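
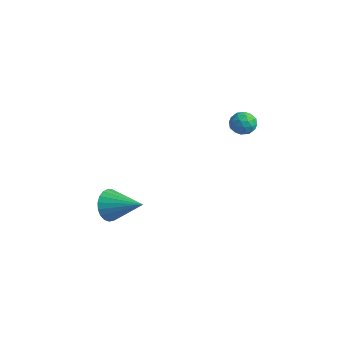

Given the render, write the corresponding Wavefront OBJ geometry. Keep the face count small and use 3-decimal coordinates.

v -0.777 4.022 4.151
v -0.318 4.068 3.564
v -0.402 2.892 4.356
v 0.057 2.938 3.769
v 0.194 3.341 4.382
v -0.038 4.039 4.255
v -0.682 2.921 3.665
v -0.914 3.619 3.538
v -0.26 3.387 3.263
v 0.282 3.647 3.707
v -1.002 3.313 4.213
v -0.46 3.573 4.657
v -0.58 4.144 3.84
v -0.14 2.816 4.08
v -0.059 3.053 4.441
v 0.21 3.079 4.096
v -0.415 4.127 4.246
v -0.146 4.154 3.901
v 0.155 3.727 4.382
v -0.574 2.806 4.019
v -0.305 2.833 3.674
v -0.93 3.881 3.824
v -0.661 3.907 3.479
v -0.875 3.233 3.538
v -0.276 3.771 3.318
v -0.056 3.107 3.438
v -0.49 3.097 3.377
v -0.626 3.507 3.302
v 0.042 3.924 3.578
v 0.262 3.259 3.699
v 0.343 3.496 4.059
v 0.207 3.907 3.985
v 0.076 3.523 3.402
v -0.982 3.701 4.221
v -0.762 3.036 4.342
v -0.927 3.053 3.935
v -1.063 3.464 3.861
v -0.664 3.853 4.482
v -0.444 3.189 4.602
v -0.094 3.453 4.618
v -0.23 3.863 4.543
v -0.796 3.437 4.518
v -2.336 -3.107 -0.499
v -1.873 -3.46 -1.287
v -0.624 -2.333 0.159
v -1.99 -3.092 -1.416
v -2.167 -2.726 -1.386
v -2.374 -2.426 -1.202
v -2.573 -2.244 -0.897
v -2.732 -2.211 -0.523
v -2.822 -2.333 -0.145
v -2.828 -2.589 0.172
v -2.749 -2.934 0.373
v -2.598 -3.31 0.424
v -2.402 -3.65 0.314
v -2.195 -3.897 0.065
v -2.012 -4.006 -0.282
v -1.885 -3.961 -0.667
v -1.836 -3.768 -1.022
f 1 38 17
f 38 12 41
f 17 41 6
f 38 41 17
f 1 17 13
f 17 6 18
f 13 18 2
f 17 18 13
f 1 13 22
f 13 2 23
f 22 23 8
f 13 23 22
f 1 22 34
f 22 8 37
f 34 37 11
f 22 37 34
f 1 34 38
f 34 11 42
f 38 42 12
f 34 42 38
f 2 18 29
f 18 6 32
f 29 32 10
f 18 32 29
f 6 41 19
f 41 12 40
f 19 40 5
f 41 40 19
f 12 42 39
f 42 11 35
f 39 35 3
f 42 35 39
f 11 37 36
f 37 8 24
f 36 24 7
f 37 24 36
f 8 23 28
f 23 2 25
f 28 25 9
f 23 25 28
f 4 30 16
f 30 10 31
f 16 31 5
f 30 31 16
f 4 16 14
f 16 5 15
f 14 15 3
f 16 15 14
f 4 14 21
f 14 3 20
f 21 20 7
f 14 20 21
f 4 21 26
f 21 7 27
f 26 27 9
f 21 27 26
f 4 26 30
f 26 9 33
f 30 33 10
f 26 33 30
f 5 31 19
f 31 10 32
f 19 32 6
f 31 32 19
f 3 15 39
f 15 5 40
f 39 40 12
f 15 40 39
f 7 20 36
f 20 3 35
f 36 35 11
f 20 35 36
f 9 27 28
f 27 7 24
f 28 24 8
f 27 24 28
f 10 33 29
f 33 9 25
f 29 25 2
f 33 25 29
f 44 43 46
f 44 46 45
f 46 43 47
f 46 47 45
f 47 43 48
f 47 48 45
f 48 43 49
f 48 49 45
f 49 43 50
f 49 50 45
f 50 43 51
f 50 51 45
f 51 43 52
f 51 52 45
f 52 43 53
f 52 53 45
f 53 43 54
f 53 54 45
f 54 43 55
f 54 55 45
f 55 43 56
f 55 56 45
f 56 43 57
f 56 57 45
f 57 43 58
f 57 58 45
f 58 43 59
f 58 59 45
f 59 43 44
f 59 44 45



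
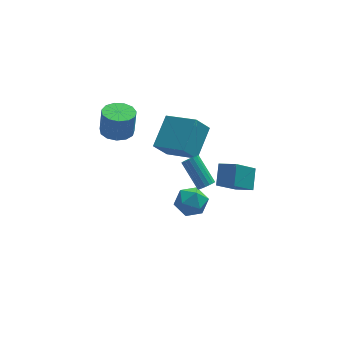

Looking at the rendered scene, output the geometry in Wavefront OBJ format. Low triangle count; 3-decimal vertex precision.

v -0.636 1.476 -3.731
v -0.194 1.859 -2.844
v 0.894 0.881 -4.236
v 1.336 1.264 -3.349
v 0.666 0.442 -3.297
v -0.28 0.81 -2.984
v 0.98 1.93 -4.096
v 0.034 2.298 -3.783
v 0.805 2.14 -3.07
v 0.61 1.22 -2.576
v 0.09 1.52 -4.504
v -0.105 0.6 -4.01
v -1.499 3.222 0.177
v -0.484 4.847 1.258
v -0.676 3.482 -0.988
v 0.339 5.108 0.093
v -0.019 1.812 0.907
v 0.996 3.438 1.988
v 0.804 2.073 -0.258
v 1.819 3.698 0.823
v -3.666 2.081 3.087
v -2.847 2.567 2.963
v -2.695 2.704 4.51
v -3.514 2.219 4.633
v -3.243 2.935 2.969
v -3.091 3.072 4.516
v -3.773 3.033 3.013
v -3.621 3.17 4.559
v -4.27 2.828 3.08
v -4.118 2.965 4.626
v -4.574 2.386 3.149
v -4.422 2.523 4.695
v -4.59 1.848 3.198
v -4.438 1.985 4.745
v -4.313 1.384 3.212
v -4.161 1.521 4.759
v -3.83 1.141 3.186
v -3.679 1.278 4.733
v -3.295 1.197 3.129
v -3.144 1.334 4.675
v -2.878 1.534 3.058
v -2.726 1.671 4.604
v -2.711 2.044 2.996
v -2.559 2.181 4.543
v 2.314 -1.186 -0.032
v 1.093 -1.886 1.303
v 2.644 -0.147 0.815
v 1.423 -0.847 2.15
v 3.157 -1.813 0.41
v 1.936 -2.513 1.745
v 3.487 -0.774 1.257
v 2.266 -1.474 2.592
v 0.474 -2.362 1.891
v 0.702 -1.979 1.624
v 0.035 -0.715 2.861
v -0.194 -1.098 3.129
v 0.476 -1.997 1.521
v -0.191 -0.734 2.758
v 0.25 -2.099 1.502
v -0.418 -0.836 2.74
v 0.075 -2.261 1.573
v -0.593 -0.998 2.81
v -0.009 -2.446 1.717
v -0.676 -1.183 2.954
v 0.018 -2.612 1.901
v -0.65 -1.348 3.138
v 0.149 -2.72 2.083
v -0.518 -1.457 3.32
v 0.355 -2.747 2.22
v -0.313 -1.483 3.457
v 0.588 -2.685 2.283
v -0.08 -1.421 3.52
v 0.794 -2.549 2.256
v 0.127 -1.285 3.493
v 0.928 -2.37 2.145
v 0.26 -1.107 3.382
v 0.957 -2.189 1.976
v 0.29 -0.926 3.213
v 0.876 -2.048 1.788
v 0.208 -0.785 3.025
f 1 12 6
f 1 6 2
f 1 2 8
f 1 8 11
f 1 11 12
f 2 6 10
f 6 12 5
f 12 11 3
f 11 8 7
f 8 2 9
f 4 10 5
f 4 5 3
f 4 3 7
f 4 7 9
f 4 9 10
f 5 10 6
f 3 5 12
f 7 3 11
f 9 7 8
f 10 9 2
f 14 16 13
f 17 14 13
f 13 16 15
f 15 17 13
f 14 20 16
f 18 14 17
f 18 20 14
f 16 20 15
f 19 17 15
f 15 20 19
f 19 18 17
f 20 18 19
f 22 21 25
f 22 25 23
f 23 25 26
f 23 26 24
f 25 21 27
f 25 27 26
f 26 27 28
f 26 28 24
f 27 21 29
f 27 29 28
f 28 29 30
f 28 30 24
f 29 21 31
f 29 31 30
f 30 31 32
f 30 32 24
f 31 21 33
f 31 33 32
f 32 33 34
f 32 34 24
f 33 21 35
f 33 35 34
f 34 35 36
f 34 36 24
f 35 21 37
f 35 37 36
f 36 37 38
f 36 38 24
f 37 21 39
f 37 39 38
f 38 39 40
f 38 40 24
f 39 21 41
f 39 41 40
f 40 41 42
f 40 42 24
f 41 21 43
f 41 43 42
f 42 43 44
f 42 44 24
f 43 21 22
f 43 22 44
f 44 22 23
f 44 23 24
f 46 48 45
f 49 46 45
f 45 48 47
f 47 49 45
f 46 52 48
f 50 46 49
f 50 52 46
f 48 52 47
f 51 49 47
f 47 52 51
f 51 50 49
f 52 50 51
f 54 53 57
f 54 57 55
f 55 57 58
f 55 58 56
f 57 53 59
f 57 59 58
f 58 59 60
f 58 60 56
f 59 53 61
f 59 61 60
f 60 61 62
f 60 62 56
f 61 53 63
f 61 63 62
f 62 63 64
f 62 64 56
f 63 53 65
f 63 65 64
f 64 65 66
f 64 66 56
f 65 53 67
f 65 67 66
f 66 67 68
f 66 68 56
f 67 53 69
f 67 69 68
f 68 69 70
f 68 70 56
f 69 53 71
f 69 71 70
f 70 71 72
f 70 72 56
f 71 53 73
f 71 73 72
f 72 73 74
f 72 74 56
f 73 53 75
f 73 75 74
f 74 75 76
f 74 76 56
f 75 53 77
f 75 77 76
f 76 77 78
f 76 78 56
f 77 53 79
f 77 79 78
f 78 79 80
f 78 80 56
f 79 53 54
f 79 54 80
f 80 54 55
f 80 55 56



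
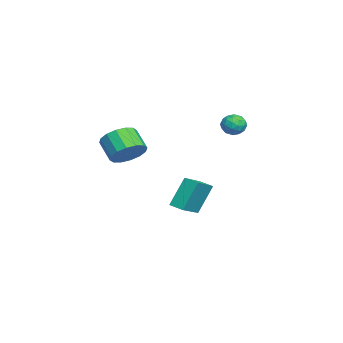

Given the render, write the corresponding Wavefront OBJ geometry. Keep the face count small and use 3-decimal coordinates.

v -4.381 -1.066 -5.01
v -4.957 -0.279 -3.173
v -3.903 -0.3 -5.188
v -4.479 0.487 -3.351
v -2.901 -1.807 -4.229
v -3.477 -1.02 -2.392
v -2.423 -1.041 -4.407
v -2.999 -0.254 -2.57
v 0.904 2.486 3.04
v 1.181 2.06 2.508
v 0.479 1.52 3.592
v 0.756 1.094 3.06
v 1.208 1.442 3.526
v 1.47 2.039 3.184
v 0.19 1.541 2.916
v 0.452 2.138 2.574
v 0.74 1.476 2.431
v 1.369 1.415 2.808
v 0.291 2.165 3.292
v 0.92 2.104 3.669
v 1.08 2.358 2.725
v 0.58 1.222 3.375
v 0.846 1.427 3.648
v 1.009 1.176 3.336
v 1.25 2.345 3.123
v 1.413 2.095 2.81
v 1.428 1.732 3.408
v 0.247 1.485 3.29
v 0.41 1.235 2.977
v 0.651 2.404 2.764
v 0.814 2.153 2.452
v 0.232 1.848 2.692
v 0.983 1.764 2.367
v 0.734 1.196 2.692
v 0.401 1.459 2.607
v 0.555 1.81 2.407
v 1.353 1.728 2.589
v 1.104 1.16 2.914
v 1.369 1.365 3.187
v 1.523 1.716 2.987
v 1.094 1.385 2.544
v 0.556 2.42 3.186
v 0.307 1.852 3.511
v 0.137 1.864 3.113
v 0.291 2.215 2.913
v 0.926 2.384 3.408
v 0.677 1.816 3.733
v 1.105 1.77 3.693
v 1.259 2.121 3.493
v 0.566 2.195 3.556
v 1.888 -3.555 1.21
v 2.418 -3.113 2.001
v 1.542 -3.742 2.94
v 1.012 -4.185 2.15
v 2.027 -2.756 1.876
v 1.152 -3.385 2.816
v 1.6 -2.613 1.573
v 0.724 -3.242 2.512
v 1.249 -2.723 1.172
v 0.373 -3.352 2.112
v 1.07 -3.056 0.782
v 0.194 -3.685 1.721
v 1.109 -3.523 0.506
v 0.234 -4.152 1.446
v 1.358 -3.998 0.42
v 0.482 -4.627 1.359
v 1.748 -4.355 0.544
v 0.873 -4.984 1.484
v 2.176 -4.498 0.848
v 1.3 -5.127 1.787
v 2.527 -4.388 1.248
v 1.651 -5.017 2.188
v 2.706 -4.055 1.639
v 1.83 -4.684 2.578
v 2.666 -3.588 1.914
v 1.791 -4.217 2.854
f 2 4 1
f 5 2 1
f 1 4 3
f 3 5 1
f 2 8 4
f 6 2 5
f 6 8 2
f 4 8 3
f 7 5 3
f 3 8 7
f 7 6 5
f 8 6 7
f 9 46 25
f 46 20 49
f 25 49 14
f 46 49 25
f 9 25 21
f 25 14 26
f 21 26 10
f 25 26 21
f 9 21 30
f 21 10 31
f 30 31 16
f 21 31 30
f 9 30 42
f 30 16 45
f 42 45 19
f 30 45 42
f 9 42 46
f 42 19 50
f 46 50 20
f 42 50 46
f 10 26 37
f 26 14 40
f 37 40 18
f 26 40 37
f 14 49 27
f 49 20 48
f 27 48 13
f 49 48 27
f 20 50 47
f 50 19 43
f 47 43 11
f 50 43 47
f 19 45 44
f 45 16 32
f 44 32 15
f 45 32 44
f 16 31 36
f 31 10 33
f 36 33 17
f 31 33 36
f 12 38 24
f 38 18 39
f 24 39 13
f 38 39 24
f 12 24 22
f 24 13 23
f 22 23 11
f 24 23 22
f 12 22 29
f 22 11 28
f 29 28 15
f 22 28 29
f 12 29 34
f 29 15 35
f 34 35 17
f 29 35 34
f 12 34 38
f 34 17 41
f 38 41 18
f 34 41 38
f 13 39 27
f 39 18 40
f 27 40 14
f 39 40 27
f 11 23 47
f 23 13 48
f 47 48 20
f 23 48 47
f 15 28 44
f 28 11 43
f 44 43 19
f 28 43 44
f 17 35 36
f 35 15 32
f 36 32 16
f 35 32 36
f 18 41 37
f 41 17 33
f 37 33 10
f 41 33 37
f 52 51 55
f 52 55 53
f 53 55 56
f 53 56 54
f 55 51 57
f 55 57 56
f 56 57 58
f 56 58 54
f 57 51 59
f 57 59 58
f 58 59 60
f 58 60 54
f 59 51 61
f 59 61 60
f 60 61 62
f 60 62 54
f 61 51 63
f 61 63 62
f 62 63 64
f 62 64 54
f 63 51 65
f 63 65 64
f 64 65 66
f 64 66 54
f 65 51 67
f 65 67 66
f 66 67 68
f 66 68 54
f 67 51 69
f 67 69 68
f 68 69 70
f 68 70 54
f 69 51 71
f 69 71 70
f 70 71 72
f 70 72 54
f 71 51 73
f 71 73 72
f 72 73 74
f 72 74 54
f 73 51 75
f 73 75 74
f 74 75 76
f 74 76 54
f 75 51 52
f 75 52 76
f 76 52 53
f 76 53 54



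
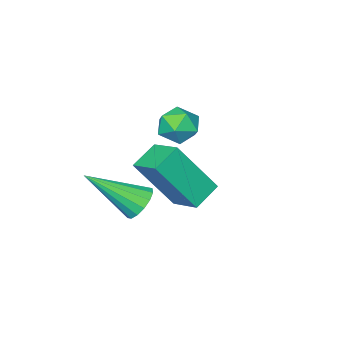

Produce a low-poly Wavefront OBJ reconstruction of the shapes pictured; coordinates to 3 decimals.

v 1.625 -0.203 1.919
v 0.778 -0.294 2.34
v 1.711 0.811 2.31
v 0.864 0.72 2.73
v 2.476 -0.88 3.49
v 1.629 -0.971 3.91
v 2.562 0.134 3.88
v 1.715 0.043 4.301
v 1 -2.32 0.573
v 1.504 -2.112 0.257
v 2.16 -3.38 1.727
v 1.461 -1.897 0.498
v 1.294 -1.795 0.759
v 1.048 -1.834 0.97
v 0.79 -2.003 1.075
v 0.588 -2.257 1.045
v 0.496 -2.528 0.888
v 0.539 -2.743 0.647
v 0.706 -2.845 0.386
v 0.951 -2.807 0.175
v 1.21 -2.638 0.07
v 1.412 -2.384 0.1
v -1.385 -2.513 2.475
v -0.727 -2.77 2.641
v -1.773 -3.61 2.319
v -1.115 -3.867 2.485
v -1.523 -3.555 2.998
v -1.283 -2.878 3.094
v -1.217 -3.502 1.866
v -0.977 -2.825 1.962
v -0.623 -3.381 2.264
v -0.812 -3.414 2.964
v -1.688 -2.966 1.996
v -1.877 -2.999 2.696
f 2 4 1
f 5 2 1
f 1 4 3
f 3 5 1
f 2 8 4
f 6 2 5
f 6 8 2
f 4 8 3
f 7 5 3
f 3 8 7
f 7 6 5
f 8 6 7
f 10 9 12
f 10 12 11
f 12 9 13
f 12 13 11
f 13 9 14
f 13 14 11
f 14 9 15
f 14 15 11
f 15 9 16
f 15 16 11
f 16 9 17
f 16 17 11
f 17 9 18
f 17 18 11
f 18 9 19
f 18 19 11
f 19 9 20
f 19 20 11
f 20 9 21
f 20 21 11
f 21 9 22
f 21 22 11
f 22 9 10
f 22 10 11
f 23 34 28
f 23 28 24
f 23 24 30
f 23 30 33
f 23 33 34
f 24 28 32
f 28 34 27
f 34 33 25
f 33 30 29
f 30 24 31
f 26 32 27
f 26 27 25
f 26 25 29
f 26 29 31
f 26 31 32
f 27 32 28
f 25 27 34
f 29 25 33
f 31 29 30
f 32 31 24



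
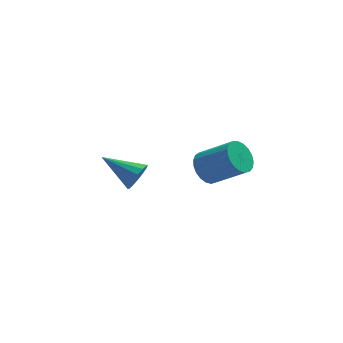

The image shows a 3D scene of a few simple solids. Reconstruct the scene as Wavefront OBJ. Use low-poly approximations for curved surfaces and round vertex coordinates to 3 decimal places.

v 1.546 -1.883 2.674
v 1.909 -2.339 1.975
v 3.336 -3.093 3.207
v 2.974 -2.637 3.906
v 2.096 -2.011 1.96
v 3.523 -2.764 3.192
v 2.187 -1.66 2.068
v 3.615 -2.413 3.3
v 2.168 -1.348 2.281
v 3.595 -2.101 3.513
v 2.042 -1.128 2.562
v 3.469 -1.881 3.794
v 1.829 -1.039 2.863
v 3.256 -1.792 4.094
v 1.568 -1.096 3.13
v 2.995 -1.85 4.362
v 1.303 -1.289 3.319
v 2.73 -2.043 4.551
v 1.08 -1.585 3.397
v 2.507 -2.338 4.628
v 0.938 -1.933 3.349
v 2.365 -2.686 4.581
v 0.901 -2.272 3.185
v 2.328 -3.025 4.416
v 0.975 -2.543 2.932
v 2.403 -3.296 4.164
v 1.149 -2.701 2.635
v 2.576 -3.454 3.867
v 1.391 -2.717 2.345
v 2.818 -3.47 3.576
v 1.66 -2.589 2.111
v 3.087 -3.343 3.343
v -0.997 3.269 -1.825
v -0.562 3.378 -1.091
v -2.643 4.391 -1.015
v -0.449 3.726 -1.344
v -0.483 3.952 -1.727
v -0.655 3.995 -2.135
v -0.919 3.843 -2.46
v -1.203 3.537 -2.615
v -1.432 3.16 -2.558
v -1.545 2.812 -2.305
v -1.511 2.586 -1.922
v -1.339 2.544 -1.514
v -1.075 2.695 -1.189
v -0.791 3.001 -1.034
f 2 1 5
f 2 5 3
f 3 5 6
f 3 6 4
f 5 1 7
f 5 7 6
f 6 7 8
f 6 8 4
f 7 1 9
f 7 9 8
f 8 9 10
f 8 10 4
f 9 1 11
f 9 11 10
f 10 11 12
f 10 12 4
f 11 1 13
f 11 13 12
f 12 13 14
f 12 14 4
f 13 1 15
f 13 15 14
f 14 15 16
f 14 16 4
f 15 1 17
f 15 17 16
f 16 17 18
f 16 18 4
f 17 1 19
f 17 19 18
f 18 19 20
f 18 20 4
f 19 1 21
f 19 21 20
f 20 21 22
f 20 22 4
f 21 1 23
f 21 23 22
f 22 23 24
f 22 24 4
f 23 1 25
f 23 25 24
f 24 25 26
f 24 26 4
f 25 1 27
f 25 27 26
f 26 27 28
f 26 28 4
f 27 1 29
f 27 29 28
f 28 29 30
f 28 30 4
f 29 1 31
f 29 31 30
f 30 31 32
f 30 32 4
f 31 1 2
f 31 2 32
f 32 2 3
f 32 3 4
f 34 33 36
f 34 36 35
f 36 33 37
f 36 37 35
f 37 33 38
f 37 38 35
f 38 33 39
f 38 39 35
f 39 33 40
f 39 40 35
f 40 33 41
f 40 41 35
f 41 33 42
f 41 42 35
f 42 33 43
f 42 43 35
f 43 33 44
f 43 44 35
f 44 33 45
f 44 45 35
f 45 33 46
f 45 46 35
f 46 33 34
f 46 34 35



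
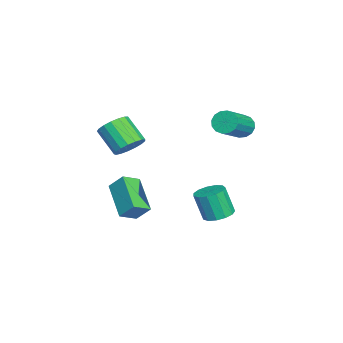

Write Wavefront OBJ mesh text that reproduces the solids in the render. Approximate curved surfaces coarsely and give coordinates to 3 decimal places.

v 0.24 4.119 2.602
v 0.597 4.563 2.385
v 1.958 3.925 3.32
v 1.6 3.481 3.538
v 0.471 4.681 2.65
v 1.832 4.043 3.585
v 0.283 4.649 2.901
v 1.644 4.011 3.836
v 0.083 4.475 3.073
v 1.444 3.837 4.008
v -0.074 4.205 3.118
v 1.286 3.567 4.053
v -0.148 3.912 3.026
v 1.213 3.274 3.961
v -0.118 3.675 2.82
v 1.243 3.037 3.755
v 0.008 3.557 2.555
v 1.369 2.919 3.49
v 0.196 3.589 2.304
v 1.557 2.951 3.239
v 0.396 3.763 2.132
v 1.757 3.125 3.067
v 0.554 4.033 2.087
v 1.914 3.395 3.022
v 0.627 4.326 2.179
v 1.988 3.688 3.114
v 2.117 -0.386 2.158
v 2.708 -0.394 2.62
v 1.973 -1.182 3.545
v 1.383 -1.174 3.082
v 2.524 -0.103 2.721
v 1.789 -0.891 3.646
v 2.246 0.123 2.693
v 1.511 -0.665 3.618
v 1.939 0.232 2.543
v 1.204 -0.556 3.468
v 1.673 0.2 2.304
v 0.938 -0.588 3.229
v 1.509 0.034 2.032
v 0.774 -0.754 2.957
v 1.484 -0.229 1.788
v 0.749 -1.017 2.713
v 1.604 -0.527 1.629
v 0.869 -1.315 2.554
v 1.842 -0.793 1.591
v 1.107 -1.582 2.516
v 2.143 -0.966 1.683
v 1.408 -1.754 2.608
v 2.438 -1.006 1.884
v 1.703 -1.794 2.809
v 2.66 -0.904 2.147
v 1.925 -1.692 3.072
v 2.757 -0.683 2.413
v 2.022 -1.471 3.337
v 2.434 3.332 -1.526
v 3.129 3.286 -1.45
v 2.96 2.861 -0.159
v 2.266 2.908 -0.234
v 3.03 3.652 -1.343
v 2.861 3.227 -0.051
v 2.742 3.917 -1.294
v 2.573 3.492 -0.002
v 2.356 3.996 -1.318
v 2.187 3.572 -0.026
v 1.995 3.865 -1.408
v 1.826 3.44 -0.117
v 1.774 3.564 -1.536
v 1.605 3.139 -0.244
v 1.762 3.19 -1.66
v 1.594 2.765 -0.369
v 1.964 2.861 -1.742
v 1.795 2.437 -0.451
v 2.315 2.682 -1.755
v 2.146 2.257 -0.464
v 2.704 2.709 -1.695
v 2.535 2.284 -0.404
v 3.007 2.934 -1.582
v 2.839 2.51 -0.29
v 0.792 -0.291 -2.97
v -0.744 -0.925 -2.027
v 0.976 0.35 -2.238
v -0.56 -0.284 -1.296
v 1.34 -0.956 -2.524
v -0.196 -1.59 -1.582
v 1.524 -0.315 -1.793
v -0.012 -0.949 -0.85
f 2 1 5
f 2 5 3
f 3 5 6
f 3 6 4
f 5 1 7
f 5 7 6
f 6 7 8
f 6 8 4
f 7 1 9
f 7 9 8
f 8 9 10
f 8 10 4
f 9 1 11
f 9 11 10
f 10 11 12
f 10 12 4
f 11 1 13
f 11 13 12
f 12 13 14
f 12 14 4
f 13 1 15
f 13 15 14
f 14 15 16
f 14 16 4
f 15 1 17
f 15 17 16
f 16 17 18
f 16 18 4
f 17 1 19
f 17 19 18
f 18 19 20
f 18 20 4
f 19 1 21
f 19 21 20
f 20 21 22
f 20 22 4
f 21 1 23
f 21 23 22
f 22 23 24
f 22 24 4
f 23 1 25
f 23 25 24
f 24 25 26
f 24 26 4
f 25 1 2
f 25 2 26
f 26 2 3
f 26 3 4
f 28 27 31
f 28 31 29
f 29 31 32
f 29 32 30
f 31 27 33
f 31 33 32
f 32 33 34
f 32 34 30
f 33 27 35
f 33 35 34
f 34 35 36
f 34 36 30
f 35 27 37
f 35 37 36
f 36 37 38
f 36 38 30
f 37 27 39
f 37 39 38
f 38 39 40
f 38 40 30
f 39 27 41
f 39 41 40
f 40 41 42
f 40 42 30
f 41 27 43
f 41 43 42
f 42 43 44
f 42 44 30
f 43 27 45
f 43 45 44
f 44 45 46
f 44 46 30
f 45 27 47
f 45 47 46
f 46 47 48
f 46 48 30
f 47 27 49
f 47 49 48
f 48 49 50
f 48 50 30
f 49 27 51
f 49 51 50
f 50 51 52
f 50 52 30
f 51 27 53
f 51 53 52
f 52 53 54
f 52 54 30
f 53 27 28
f 53 28 54
f 54 28 29
f 54 29 30
f 56 55 59
f 56 59 57
f 57 59 60
f 57 60 58
f 59 55 61
f 59 61 60
f 60 61 62
f 60 62 58
f 61 55 63
f 61 63 62
f 62 63 64
f 62 64 58
f 63 55 65
f 63 65 64
f 64 65 66
f 64 66 58
f 65 55 67
f 65 67 66
f 66 67 68
f 66 68 58
f 67 55 69
f 67 69 68
f 68 69 70
f 68 70 58
f 69 55 71
f 69 71 70
f 70 71 72
f 70 72 58
f 71 55 73
f 71 73 72
f 72 73 74
f 72 74 58
f 73 55 75
f 73 75 74
f 74 75 76
f 74 76 58
f 75 55 77
f 75 77 76
f 76 77 78
f 76 78 58
f 77 55 56
f 77 56 78
f 78 56 57
f 78 57 58
f 80 82 79
f 83 80 79
f 79 82 81
f 81 83 79
f 80 86 82
f 84 80 83
f 84 86 80
f 82 86 81
f 85 83 81
f 81 86 85
f 85 84 83
f 86 84 85



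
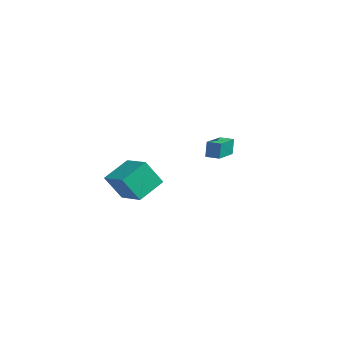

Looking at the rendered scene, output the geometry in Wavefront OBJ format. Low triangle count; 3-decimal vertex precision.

v -3.047 2.598 -0.088
v -3.12 2.729 1.103
v -4.357 4.18 -0.342
v -4.431 4.311 0.849
v -2.329 3.189 -0.109
v -2.403 3.32 1.082
v -3.64 4.771 -0.363
v -3.713 4.902 0.828
v -0.888 -5.058 0.064
v -1.367 -3.364 1.055
v -0.698 -4.034 -1.596
v -1.176 -2.34 -0.605
v 0.996 -4.76 0.465
v 0.518 -3.066 1.456
v 1.187 -3.736 -1.195
v 0.708 -2.042 -0.204
f 2 4 1
f 5 2 1
f 1 4 3
f 3 5 1
f 2 8 4
f 6 2 5
f 6 8 2
f 4 8 3
f 7 5 3
f 3 8 7
f 7 6 5
f 8 6 7
f 10 12 9
f 13 10 9
f 9 12 11
f 11 13 9
f 10 16 12
f 14 10 13
f 14 16 10
f 12 16 11
f 15 13 11
f 11 16 15
f 15 14 13
f 16 14 15



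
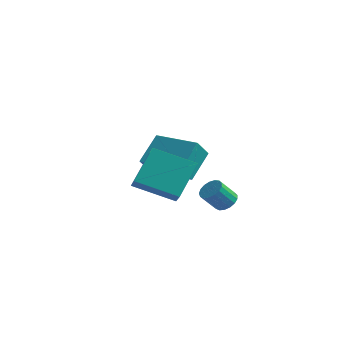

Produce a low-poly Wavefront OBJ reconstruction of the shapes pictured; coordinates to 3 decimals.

v 2.062 -0.383 -1.933
v 2.481 -0.777 -2.01
v 2.077 -1.371 -1.163
v 1.658 -0.977 -1.087
v 2.591 -0.597 -1.83
v 2.187 -1.19 -0.984
v 2.581 -0.367 -1.674
v 2.177 -0.961 -0.828
v 2.451 -0.141 -1.578
v 2.047 -0.735 -0.731
v 2.233 0.029 -1.563
v 1.829 -0.564 -0.716
v 1.975 0.105 -1.633
v 1.571 -0.488 -0.786
v 1.737 0.069 -1.771
v 1.333 -0.524 -0.925
v 1.574 -0.07 -1.947
v 1.17 -0.664 -1.101
v 1.522 -0.282 -2.12
v 1.118 -0.875 -1.273
v 1.594 -0.516 -2.25
v 1.19 -1.11 -1.403
v 1.774 -0.72 -2.307
v 1.37 -1.314 -1.461
v 2.019 -0.847 -2.279
v 1.615 -1.44 -1.432
v 2.274 -0.868 -2.172
v 1.87 -1.461 -1.325
v -0.586 -3.486 -0.439
v 0.041 -4.219 0.274
v -0.557 -2.142 0.917
v 0.07 -2.875 1.63
v 1.11 -2.765 -1.19
v 1.737 -3.498 -0.477
v 1.139 -1.421 0.166
v 1.766 -2.154 0.879
v -2.906 0.696 -1.223
v -2.867 1.986 -0.117
v -2.816 1.461 -2.118
v -2.777 2.75 -1.011
v -0.723 0.55 -1.129
v -0.684 1.839 -0.022
v -0.633 1.314 -2.023
v -0.594 2.604 -0.917
f 2 1 5
f 2 5 3
f 3 5 6
f 3 6 4
f 5 1 7
f 5 7 6
f 6 7 8
f 6 8 4
f 7 1 9
f 7 9 8
f 8 9 10
f 8 10 4
f 9 1 11
f 9 11 10
f 10 11 12
f 10 12 4
f 11 1 13
f 11 13 12
f 12 13 14
f 12 14 4
f 13 1 15
f 13 15 14
f 14 15 16
f 14 16 4
f 15 1 17
f 15 17 16
f 16 17 18
f 16 18 4
f 17 1 19
f 17 19 18
f 18 19 20
f 18 20 4
f 19 1 21
f 19 21 20
f 20 21 22
f 20 22 4
f 21 1 23
f 21 23 22
f 22 23 24
f 22 24 4
f 23 1 25
f 23 25 24
f 24 25 26
f 24 26 4
f 25 1 27
f 25 27 26
f 26 27 28
f 26 28 4
f 27 1 2
f 27 2 28
f 28 2 3
f 28 3 4
f 30 32 29
f 33 30 29
f 29 32 31
f 31 33 29
f 30 36 32
f 34 30 33
f 34 36 30
f 32 36 31
f 35 33 31
f 31 36 35
f 35 34 33
f 36 34 35
f 38 40 37
f 41 38 37
f 37 40 39
f 39 41 37
f 38 44 40
f 42 38 41
f 42 44 38
f 40 44 39
f 43 41 39
f 39 44 43
f 43 42 41
f 44 42 43



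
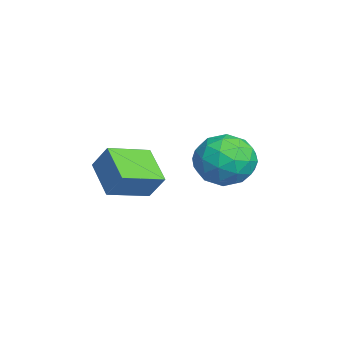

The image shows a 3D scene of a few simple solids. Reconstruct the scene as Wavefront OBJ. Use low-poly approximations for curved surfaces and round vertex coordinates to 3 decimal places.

v 2.465 -0.967 -4.114
v 1.342 -1.35 -3.449
v 1.812 0.253 -4.513
v 0.689 -0.13 -3.848
v 2.791 -0.53 -3.312
v 1.668 -0.913 -2.647
v 2.138 0.69 -3.711
v 1.015 0.307 -3.046
v 0.519 3.444 -3.807
v 1.133 2.705 -3.464
v -0.613 2.315 -4.216
v 0.001 1.576 -3.873
v -0.428 2.229 -3.217
v 0.272 2.926 -2.964
v 0.248 2.094 -4.716
v 0.948 2.791 -4.463
v 0.965 1.87 -4.026
v 0.547 1.954 -3.099
v -0.027 3.066 -4.581
v -0.445 3.15 -3.654
v 0.925 3.174 -3.6
v -0.405 1.846 -4.08
v -0.657 2.23 -3.694
v -0.297 1.795 -3.493
v 0.419 3.304 -3.306
v 0.78 2.869 -3.104
v -0.137 2.589 -2.959
v -0.26 2.151 -4.576
v 0.101 1.716 -4.374
v 0.817 3.225 -4.187
v 1.177 2.79 -3.986
v 0.657 2.431 -4.721
v 1.187 2.249 -3.728
v 0.522 1.585 -3.969
v 0.667 1.889 -4.464
v 1.079 2.299 -4.316
v 0.942 2.298 -3.184
v 0.277 1.634 -3.424
v 0.025 2.018 -3.038
v 0.436 2.428 -2.89
v 0.843 1.807 -3.514
v 0.243 3.386 -4.256
v -0.422 2.722 -4.496
v 0.084 2.592 -4.79
v 0.495 3.002 -4.642
v -0.002 3.435 -3.711
v -0.667 2.771 -3.952
v -0.559 2.721 -3.364
v -0.147 3.131 -3.216
v -0.323 3.213 -4.166
f 2 4 1
f 5 2 1
f 1 4 3
f 3 5 1
f 2 8 4
f 6 2 5
f 6 8 2
f 4 8 3
f 7 5 3
f 3 8 7
f 7 6 5
f 8 6 7
f 9 46 25
f 46 20 49
f 25 49 14
f 46 49 25
f 9 25 21
f 25 14 26
f 21 26 10
f 25 26 21
f 9 21 30
f 21 10 31
f 30 31 16
f 21 31 30
f 9 30 42
f 30 16 45
f 42 45 19
f 30 45 42
f 9 42 46
f 42 19 50
f 46 50 20
f 42 50 46
f 10 26 37
f 26 14 40
f 37 40 18
f 26 40 37
f 14 49 27
f 49 20 48
f 27 48 13
f 49 48 27
f 20 50 47
f 50 19 43
f 47 43 11
f 50 43 47
f 19 45 44
f 45 16 32
f 44 32 15
f 45 32 44
f 16 31 36
f 31 10 33
f 36 33 17
f 31 33 36
f 12 38 24
f 38 18 39
f 24 39 13
f 38 39 24
f 12 24 22
f 24 13 23
f 22 23 11
f 24 23 22
f 12 22 29
f 22 11 28
f 29 28 15
f 22 28 29
f 12 29 34
f 29 15 35
f 34 35 17
f 29 35 34
f 12 34 38
f 34 17 41
f 38 41 18
f 34 41 38
f 13 39 27
f 39 18 40
f 27 40 14
f 39 40 27
f 11 23 47
f 23 13 48
f 47 48 20
f 23 48 47
f 15 28 44
f 28 11 43
f 44 43 19
f 28 43 44
f 17 35 36
f 35 15 32
f 36 32 16
f 35 32 36
f 18 41 37
f 41 17 33
f 37 33 10
f 41 33 37



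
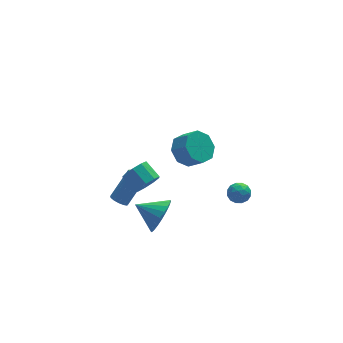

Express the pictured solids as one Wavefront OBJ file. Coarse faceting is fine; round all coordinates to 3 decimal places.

v -2.035 -3 -0.676
v -1.466 -2.86 0.207
v -3.145 -2.22 -0.084
v -1.348 -2.51 -0.035
v -1.35 -2.245 -0.387
v -1.47 -2.111 -0.789
v -1.688 -2.131 -1.172
v -1.966 -2.3 -1.469
v -2.256 -2.591 -1.629
v -2.508 -2.953 -1.624
v -2.678 -3.323 -1.455
v -2.737 -3.637 -1.151
v -2.675 -3.841 -0.766
v -2.502 -3.9 -0.364
v -2.249 -3.803 -0.017
v -1.958 -3.567 0.217
v -1.681 -3.234 0.296
v 2.547 -0.351 -2.687
v 2.986 -0.436 -2.17
v 3.114 -1.084 -3.29
v 3.553 -1.169 -2.773
v 2.911 -1.395 -2.716
v 2.56 -0.942 -2.343
v 3.54 -0.578 -3.117
v 3.189 -0.125 -2.744
v 3.6 -0.576 -2.436
v 3.211 -1.081 -2.188
v 2.889 -0.439 -3.272
v 2.5 -0.944 -3.024
v 2.717 -0.329 -2.376
v 3.383 -1.191 -3.084
v 3.006 -1.324 -3.051
v 3.264 -1.374 -2.747
v 2.466 -0.626 -2.477
v 2.724 -0.676 -2.174
v 2.68 -1.24 -2.494
v 3.376 -0.844 -3.286
v 3.634 -0.894 -2.983
v 2.836 -0.146 -2.713
v 3.094 -0.196 -2.409
v 3.42 -0.28 -2.966
v 3.336 -0.462 -2.228
v 3.669 -0.893 -2.583
v 3.661 -0.545 -2.784
v 3.455 -0.279 -2.565
v 3.107 -0.758 -2.083
v 3.44 -1.189 -2.437
v 3.063 -1.322 -2.403
v 2.857 -1.055 -2.184
v 3.468 -0.841 -2.239
v 2.66 -0.331 -3.023
v 2.993 -0.762 -3.377
v 3.243 -0.465 -3.276
v 3.037 -0.198 -3.057
v 2.431 -0.627 -2.877
v 2.764 -1.058 -3.232
v 2.645 -1.241 -2.895
v 2.439 -0.975 -2.676
v 2.632 -0.679 -3.221
v 1.748 4.015 -3.14
v 2.658 4.205 -3.628
v 3.242 3.515 -2.809
v 2.332 3.325 -2.32
v 2.496 4.747 -3.057
v 3.08 4.057 -2.238
v 1.896 4.86 -2.535
v 2.48 4.17 -1.715
v 1.209 4.478 -2.366
v 1.794 3.789 -1.547
v 0.838 3.825 -2.651
v 1.422 3.135 -1.832
v 1 3.283 -3.222
v 1.584 2.593 -2.403
v 1.6 3.17 -3.745
v 2.184 2.48 -2.925
v 2.286 3.551 -3.913
v 2.871 2.862 -3.094
v -2.781 1.811 -4.009
v -2.519 2.149 -4.355
v -1.316 2.687 -2.917
v -1.579 2.349 -2.571
v -2.747 2.315 -4.226
v -1.544 2.853 -2.789
v -2.986 2.321 -4.029
v -1.783 2.859 -2.591
v -3.16 2.165 -3.825
v -1.957 2.703 -2.387
v -3.213 1.897 -3.679
v -2.011 2.435 -2.242
v -3.13 1.601 -3.639
v -1.927 2.139 -2.201
v -2.936 1.372 -3.715
v -1.733 1.91 -2.278
v -2.693 1.283 -3.885
v -1.49 1.82 -2.448
v -2.478 1.361 -4.094
v -1.275 1.898 -2.657
v -2.359 1.582 -4.276
v -1.156 2.119 -2.839
v -2.375 1.876 -4.373
v -1.172 2.413 -2.936
v -2.634 -2.758 2.017
v -2.185 -2.313 1.595
v -2.576 -1.418 2.122
v -3.026 -1.862 2.543
v -2.644 -2.375 1.36
v -3.036 -1.48 1.886
v -3.099 -2.617 1.432
v -3.49 -1.722 1.959
v -3.336 -2.924 1.778
v -3.728 -2.029 2.304
v -3.245 -3.153 2.235
v -3.637 -2.258 2.762
v -2.868 -3.198 2.59
v -3.26 -2.302 3.117
v -2.382 -3.036 2.677
v -2.773 -2.141 3.204
v -2.013 -2.744 2.455
v -2.405 -1.849 2.982
v -1.936 -2.458 2.028
v -2.327 -1.563 2.554
f 2 1 4
f 2 4 3
f 4 1 5
f 4 5 3
f 5 1 6
f 5 6 3
f 6 1 7
f 6 7 3
f 7 1 8
f 7 8 3
f 8 1 9
f 8 9 3
f 9 1 10
f 9 10 3
f 10 1 11
f 10 11 3
f 11 1 12
f 11 12 3
f 12 1 13
f 12 13 3
f 13 1 14
f 13 14 3
f 14 1 15
f 14 15 3
f 15 1 16
f 15 16 3
f 16 1 17
f 16 17 3
f 17 1 2
f 17 2 3
f 18 55 34
f 55 29 58
f 34 58 23
f 55 58 34
f 18 34 30
f 34 23 35
f 30 35 19
f 34 35 30
f 18 30 39
f 30 19 40
f 39 40 25
f 30 40 39
f 18 39 51
f 39 25 54
f 51 54 28
f 39 54 51
f 18 51 55
f 51 28 59
f 55 59 29
f 51 59 55
f 19 35 46
f 35 23 49
f 46 49 27
f 35 49 46
f 23 58 36
f 58 29 57
f 36 57 22
f 58 57 36
f 29 59 56
f 59 28 52
f 56 52 20
f 59 52 56
f 28 54 53
f 54 25 41
f 53 41 24
f 54 41 53
f 25 40 45
f 40 19 42
f 45 42 26
f 40 42 45
f 21 47 33
f 47 27 48
f 33 48 22
f 47 48 33
f 21 33 31
f 33 22 32
f 31 32 20
f 33 32 31
f 21 31 38
f 31 20 37
f 38 37 24
f 31 37 38
f 21 38 43
f 38 24 44
f 43 44 26
f 38 44 43
f 21 43 47
f 43 26 50
f 47 50 27
f 43 50 47
f 22 48 36
f 48 27 49
f 36 49 23
f 48 49 36
f 20 32 56
f 32 22 57
f 56 57 29
f 32 57 56
f 24 37 53
f 37 20 52
f 53 52 28
f 37 52 53
f 26 44 45
f 44 24 41
f 45 41 25
f 44 41 45
f 27 50 46
f 50 26 42
f 46 42 19
f 50 42 46
f 61 60 64
f 61 64 62
f 62 64 65
f 62 65 63
f 64 60 66
f 64 66 65
f 65 66 67
f 65 67 63
f 66 60 68
f 66 68 67
f 67 68 69
f 67 69 63
f 68 60 70
f 68 70 69
f 69 70 71
f 69 71 63
f 70 60 72
f 70 72 71
f 71 72 73
f 71 73 63
f 72 60 74
f 72 74 73
f 73 74 75
f 73 75 63
f 74 60 76
f 74 76 75
f 75 76 77
f 75 77 63
f 76 60 61
f 76 61 77
f 77 61 62
f 77 62 63
f 79 78 82
f 79 82 80
f 80 82 83
f 80 83 81
f 82 78 84
f 82 84 83
f 83 84 85
f 83 85 81
f 84 78 86
f 84 86 85
f 85 86 87
f 85 87 81
f 86 78 88
f 86 88 87
f 87 88 89
f 87 89 81
f 88 78 90
f 88 90 89
f 89 90 91
f 89 91 81
f 90 78 92
f 90 92 91
f 91 92 93
f 91 93 81
f 92 78 94
f 92 94 93
f 93 94 95
f 93 95 81
f 94 78 96
f 94 96 95
f 95 96 97
f 95 97 81
f 96 78 98
f 96 98 97
f 97 98 99
f 97 99 81
f 98 78 100
f 98 100 99
f 99 100 101
f 99 101 81
f 100 78 79
f 100 79 101
f 101 79 80
f 101 80 81
f 103 102 106
f 103 106 104
f 104 106 107
f 104 107 105
f 106 102 108
f 106 108 107
f 107 108 109
f 107 109 105
f 108 102 110
f 108 110 109
f 109 110 111
f 109 111 105
f 110 102 112
f 110 112 111
f 111 112 113
f 111 113 105
f 112 102 114
f 112 114 113
f 113 114 115
f 113 115 105
f 114 102 116
f 114 116 115
f 115 116 117
f 115 117 105
f 116 102 118
f 116 118 117
f 117 118 119
f 117 119 105
f 118 102 120
f 118 120 119
f 119 120 121
f 119 121 105
f 120 102 103
f 120 103 121
f 121 103 104
f 121 104 105



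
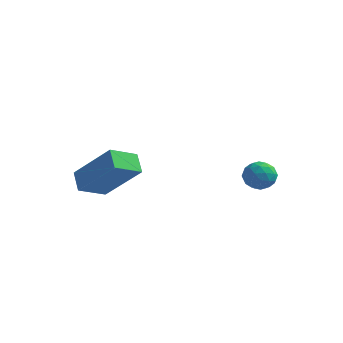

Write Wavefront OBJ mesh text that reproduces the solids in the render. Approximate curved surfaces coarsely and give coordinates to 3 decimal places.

v -1.165 -1.078 2.536
v -1.651 -0.479 3.056
v -0.563 -0.124 1.999
v -1.049 0.475 2.518
v 0.369 -1.175 4.082
v -0.117 -0.576 4.601
v 0.971 -0.221 3.544
v 0.485 0.378 4.064
v 3.544 4.501 1.942
v 4.195 4.434 2.204
v 3.445 3.366 1.896
v 4.096 3.299 2.158
v 3.576 3.547 2.565
v 3.637 4.248 2.593
v 4.003 3.552 1.507
v 4.064 4.253 1.535
v 4.478 3.847 1.935
v 4.215 3.844 2.589
v 3.425 3.956 1.511
v 3.162 3.953 2.165
v 3.878 4.567 2.077
v 3.762 3.233 2.023
v 3.456 3.379 2.262
v 3.839 3.339 2.416
v 3.551 4.458 2.305
v 3.933 4.418 2.459
v 3.569 3.897 2.671
v 3.707 3.382 1.641
v 4.089 3.342 1.795
v 3.801 4.461 1.684
v 4.184 4.421 1.838
v 4.071 3.903 1.429
v 4.427 4.183 2.073
v 4.369 3.516 2.046
v 4.314 3.664 1.664
v 4.35 4.077 1.68
v 4.272 4.181 2.457
v 4.214 3.514 2.43
v 3.909 3.659 2.669
v 3.945 4.072 2.686
v 4.439 3.836 2.299
v 3.426 4.286 1.67
v 3.368 3.619 1.643
v 3.695 3.728 1.414
v 3.731 4.141 1.431
v 3.271 4.284 2.054
v 3.213 3.617 2.027
v 3.29 3.723 2.42
v 3.326 4.136 2.436
v 3.201 3.964 1.801
f 2 4 1
f 5 2 1
f 1 4 3
f 3 5 1
f 2 8 4
f 6 2 5
f 6 8 2
f 4 8 3
f 7 5 3
f 3 8 7
f 7 6 5
f 8 6 7
f 9 46 25
f 46 20 49
f 25 49 14
f 46 49 25
f 9 25 21
f 25 14 26
f 21 26 10
f 25 26 21
f 9 21 30
f 21 10 31
f 30 31 16
f 21 31 30
f 9 30 42
f 30 16 45
f 42 45 19
f 30 45 42
f 9 42 46
f 42 19 50
f 46 50 20
f 42 50 46
f 10 26 37
f 26 14 40
f 37 40 18
f 26 40 37
f 14 49 27
f 49 20 48
f 27 48 13
f 49 48 27
f 20 50 47
f 50 19 43
f 47 43 11
f 50 43 47
f 19 45 44
f 45 16 32
f 44 32 15
f 45 32 44
f 16 31 36
f 31 10 33
f 36 33 17
f 31 33 36
f 12 38 24
f 38 18 39
f 24 39 13
f 38 39 24
f 12 24 22
f 24 13 23
f 22 23 11
f 24 23 22
f 12 22 29
f 22 11 28
f 29 28 15
f 22 28 29
f 12 29 34
f 29 15 35
f 34 35 17
f 29 35 34
f 12 34 38
f 34 17 41
f 38 41 18
f 34 41 38
f 13 39 27
f 39 18 40
f 27 40 14
f 39 40 27
f 11 23 47
f 23 13 48
f 47 48 20
f 23 48 47
f 15 28 44
f 28 11 43
f 44 43 19
f 28 43 44
f 17 35 36
f 35 15 32
f 36 32 16
f 35 32 36
f 18 41 37
f 41 17 33
f 37 33 10
f 41 33 37



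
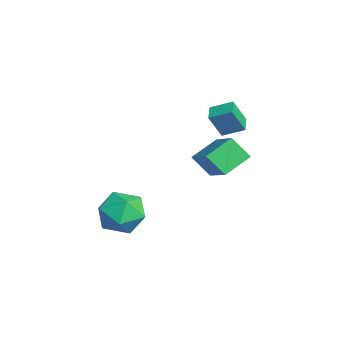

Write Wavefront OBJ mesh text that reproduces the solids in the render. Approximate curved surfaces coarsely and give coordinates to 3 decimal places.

v 0.61 0.979 -1.528
v 0.105 2.053 -0.928
v 0.998 1.64 -2.385
v 0.493 2.714 -1.784
v 2.247 1.226 -0.596
v 1.742 2.3 0.005
v 2.635 1.887 -1.452
v 2.13 2.961 -0.852
v -1.578 2.646 -1.051
v -1.468 2.088 0.039
v -1.256 3.511 -0.64
v -1.146 2.953 0.45
v -0.814 2.447 -1.23
v -0.704 1.889 -0.14
v -0.492 3.312 -0.819
v -0.382 2.754 0.271
v 3.05 -1.783 -4.011
v 3.535 -2.243 -3.173
v 1.545 -1.797 -3.147
v 2.03 -2.257 -2.309
v 2.255 -1.241 -2.567
v 3.185 -1.232 -3.101
v 1.895 -2.808 -3.219
v 2.825 -2.799 -3.753
v 2.822 -2.877 -2.684
v 3.044 -1.908 -2.28
v 2.036 -2.132 -4.04
v 2.258 -1.163 -3.636
f 2 4 1
f 5 2 1
f 1 4 3
f 3 5 1
f 2 8 4
f 6 2 5
f 6 8 2
f 4 8 3
f 7 5 3
f 3 8 7
f 7 6 5
f 8 6 7
f 10 12 9
f 13 10 9
f 9 12 11
f 11 13 9
f 10 16 12
f 14 10 13
f 14 16 10
f 12 16 11
f 15 13 11
f 11 16 15
f 15 14 13
f 16 14 15
f 17 28 22
f 17 22 18
f 17 18 24
f 17 24 27
f 17 27 28
f 18 22 26
f 22 28 21
f 28 27 19
f 27 24 23
f 24 18 25
f 20 26 21
f 20 21 19
f 20 19 23
f 20 23 25
f 20 25 26
f 21 26 22
f 19 21 28
f 23 19 27
f 25 23 24
f 26 25 18



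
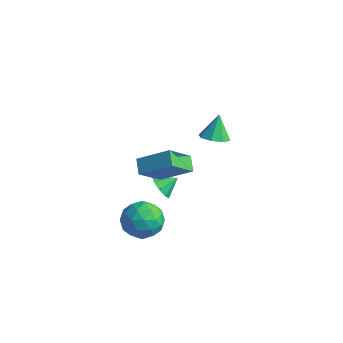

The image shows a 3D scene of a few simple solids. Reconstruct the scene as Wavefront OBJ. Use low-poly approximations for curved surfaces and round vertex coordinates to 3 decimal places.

v -0.845 0.763 -2.807
v -0.416 0.198 -2.357
v -0.355 1.577 -2.253
v -0.12 0.34 -2.829
v -0.163 0.68 -3.29
v -0.525 1.059 -3.525
v -1.038 1.299 -3.424
v -1.46 1.289 -3.035
v -1.594 1.032 -2.539
v -1.379 0.65 -2.168
v -0.913 0.32 -2.096
v 0.612 3.449 0.627
v 1.425 3.244 0.895
v 0.328 4.131 2.013
v 1.397 3.846 0.593
v 0.909 4.215 0.312
v 0.247 4.136 0.215
v -0.201 3.654 0.36
v -0.173 3.053 0.661
v 0.315 2.683 0.943
v 0.977 2.763 1.04
v 1.672 -3.63 4.234
v 3.136 -2.759 5.263
v 1.776 -2.189 2.866
v 3.24 -1.318 3.895
v 2.32 -4.142 3.745
v 3.784 -3.271 4.774
v 2.424 -2.701 2.377
v 3.888 -1.83 3.406
v 1.663 -2.496 -1.678
v 2.755 -2.99 -1.454
v 0.825 -3.79 -0.446
v 1.917 -4.284 -0.222
v 1.661 -3.161 0.18
v 2.18 -2.362 -0.581
v 1.4 -4.418 -1.319
v 1.919 -3.619 -2.08
v 2.593 -4.178 -1.232
v 2.754 -3.401 -0.305
v 0.826 -3.379 -1.595
v 0.987 -2.602 -0.668
v 2.283 -2.629 -1.674
v 1.297 -4.151 -0.226
v 1.147 -3.49 0.01
v 1.789 -3.781 0.142
v 1.945 -2.26 -1.161
v 2.587 -2.55 -1.029
v 1.944 -2.651 -0.069
v 0.993 -4.23 -0.871
v 1.635 -4.52 -0.739
v 1.791 -2.999 -2.042
v 2.433 -3.29 -1.91
v 1.636 -4.129 -1.831
v 2.829 -3.618 -1.412
v 2.336 -4.379 -0.688
v 2.033 -4.458 -1.332
v 2.337 -3.988 -1.78
v 2.924 -3.162 -0.867
v 2.431 -3.922 -0.143
v 2.281 -3.262 0.093
v 2.586 -2.792 -0.354
v 2.829 -3.86 -0.737
v 1.149 -2.858 -1.757
v 0.656 -3.618 -1.033
v 0.994 -3.988 -1.546
v 1.299 -3.518 -1.993
v 1.244 -2.401 -1.212
v 0.751 -3.162 -0.488
v 1.243 -2.792 -0.12
v 1.547 -2.322 -0.568
v 0.751 -2.92 -1.163
f 2 1 4
f 2 4 3
f 4 1 5
f 4 5 3
f 5 1 6
f 5 6 3
f 6 1 7
f 6 7 3
f 7 1 8
f 7 8 3
f 8 1 9
f 8 9 3
f 9 1 10
f 9 10 3
f 10 1 11
f 10 11 3
f 11 1 2
f 11 2 3
f 13 12 15
f 13 15 14
f 15 12 16
f 15 16 14
f 16 12 17
f 16 17 14
f 17 12 18
f 17 18 14
f 18 12 19
f 18 19 14
f 19 12 20
f 19 20 14
f 20 12 21
f 20 21 14
f 21 12 13
f 21 13 14
f 23 25 22
f 26 23 22
f 22 25 24
f 24 26 22
f 23 29 25
f 27 23 26
f 27 29 23
f 25 29 24
f 28 26 24
f 24 29 28
f 28 27 26
f 29 27 28
f 30 67 46
f 67 41 70
f 46 70 35
f 67 70 46
f 30 46 42
f 46 35 47
f 42 47 31
f 46 47 42
f 30 42 51
f 42 31 52
f 51 52 37
f 42 52 51
f 30 51 63
f 51 37 66
f 63 66 40
f 51 66 63
f 30 63 67
f 63 40 71
f 67 71 41
f 63 71 67
f 31 47 58
f 47 35 61
f 58 61 39
f 47 61 58
f 35 70 48
f 70 41 69
f 48 69 34
f 70 69 48
f 41 71 68
f 71 40 64
f 68 64 32
f 71 64 68
f 40 66 65
f 66 37 53
f 65 53 36
f 66 53 65
f 37 52 57
f 52 31 54
f 57 54 38
f 52 54 57
f 33 59 45
f 59 39 60
f 45 60 34
f 59 60 45
f 33 45 43
f 45 34 44
f 43 44 32
f 45 44 43
f 33 43 50
f 43 32 49
f 50 49 36
f 43 49 50
f 33 50 55
f 50 36 56
f 55 56 38
f 50 56 55
f 33 55 59
f 55 38 62
f 59 62 39
f 55 62 59
f 34 60 48
f 60 39 61
f 48 61 35
f 60 61 48
f 32 44 68
f 44 34 69
f 68 69 41
f 44 69 68
f 36 49 65
f 49 32 64
f 65 64 40
f 49 64 65
f 38 56 57
f 56 36 53
f 57 53 37
f 56 53 57
f 39 62 58
f 62 38 54
f 58 54 31
f 62 54 58



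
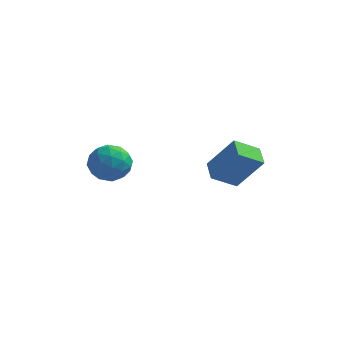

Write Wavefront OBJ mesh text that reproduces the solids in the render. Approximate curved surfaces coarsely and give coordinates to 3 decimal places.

v -4.063 -1.774 0.843
v -3.705 -1.234 0.042
v -2.675 -1.426 1.698
v -2.317 -0.886 0.897
v -3.12 -0.534 1.437
v -3.978 -0.749 0.909
v -2.402 -1.911 0.831
v -3.26 -2.126 0.303
v -2.678 -1.319 0.034
v -3.122 -0.468 0.409
v -3.258 -2.192 1.331
v -3.702 -1.341 1.706
v -4.006 -1.535 0.367
v -2.374 -1.125 1.373
v -2.846 -0.918 1.69
v -2.636 -0.601 1.219
v -4.167 -1.25 0.877
v -3.956 -0.932 0.406
v -3.612 -0.521 1.226
v -2.424 -1.728 1.334
v -2.213 -1.41 0.863
v -3.744 -2.059 0.521
v -3.534 -1.742 0.05
v -2.768 -2.139 0.514
v -3.192 -1.267 -0.108
v -2.376 -1.062 0.395
v -2.426 -1.665 0.356
v -2.93 -1.791 0.045
v -3.453 -0.767 0.112
v -2.637 -0.562 0.615
v -3.109 -0.355 0.933
v -3.614 -0.482 0.622
v -2.849 -0.817 0.108
v -3.743 -2.098 1.125
v -2.927 -1.893 1.628
v -2.766 -2.178 1.118
v -3.271 -2.305 0.807
v -4.004 -1.598 1.345
v -3.188 -1.393 1.848
v -3.45 -0.869 1.695
v -3.954 -0.995 1.384
v -3.531 -1.843 1.632
v 0.832 0.147 -0.153
v 2.008 0.212 1.451
v 0.365 1.072 0.152
v 1.541 1.137 1.756
v 1.779 0.863 -0.876
v 2.955 0.928 0.728
v 1.312 1.788 -0.571
v 2.488 1.853 1.033
f 1 38 17
f 38 12 41
f 17 41 6
f 38 41 17
f 1 17 13
f 17 6 18
f 13 18 2
f 17 18 13
f 1 13 22
f 13 2 23
f 22 23 8
f 13 23 22
f 1 22 34
f 22 8 37
f 34 37 11
f 22 37 34
f 1 34 38
f 34 11 42
f 38 42 12
f 34 42 38
f 2 18 29
f 18 6 32
f 29 32 10
f 18 32 29
f 6 41 19
f 41 12 40
f 19 40 5
f 41 40 19
f 12 42 39
f 42 11 35
f 39 35 3
f 42 35 39
f 11 37 36
f 37 8 24
f 36 24 7
f 37 24 36
f 8 23 28
f 23 2 25
f 28 25 9
f 23 25 28
f 4 30 16
f 30 10 31
f 16 31 5
f 30 31 16
f 4 16 14
f 16 5 15
f 14 15 3
f 16 15 14
f 4 14 21
f 14 3 20
f 21 20 7
f 14 20 21
f 4 21 26
f 21 7 27
f 26 27 9
f 21 27 26
f 4 26 30
f 26 9 33
f 30 33 10
f 26 33 30
f 5 31 19
f 31 10 32
f 19 32 6
f 31 32 19
f 3 15 39
f 15 5 40
f 39 40 12
f 15 40 39
f 7 20 36
f 20 3 35
f 36 35 11
f 20 35 36
f 9 27 28
f 27 7 24
f 28 24 8
f 27 24 28
f 10 33 29
f 33 9 25
f 29 25 2
f 33 25 29
f 44 46 43
f 47 44 43
f 43 46 45
f 45 47 43
f 44 50 46
f 48 44 47
f 48 50 44
f 46 50 45
f 49 47 45
f 45 50 49
f 49 48 47
f 50 48 49



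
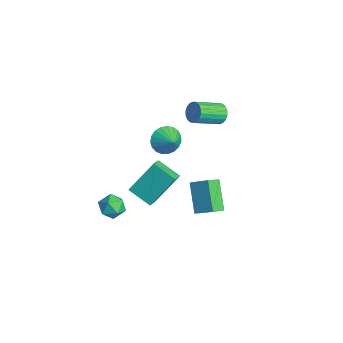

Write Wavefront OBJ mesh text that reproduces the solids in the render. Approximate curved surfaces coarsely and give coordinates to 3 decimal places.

v -0.213 -1.911 -1.006
v 0.447 -2.053 -0.541
v -0.047 -3.087 -1.599
v 0.613 -3.229 -1.134
v -0.134 -3.219 -0.795
v -0.236 -2.492 -0.428
v 0.636 -2.648 -1.712
v 0.534 -1.921 -1.345
v 0.972 -2.508 -0.977
v 0.496 -2.861 -0.41
v -0.096 -2.279 -1.73
v -0.572 -2.632 -1.163
v 3.703 -2.791 3.575
v 3.687 -1.472 5.221
v 3.13 -2.335 3.204
v 3.115 -1.016 4.85
v 4.705 -2.024 2.97
v 4.69 -0.705 4.616
v 4.133 -1.568 2.599
v 4.117 -0.249 4.245
v -0.494 2.644 -1.3
v -0.159 1.87 -0.82
v 0.262 3.37 -0.655
v 0.596 2.596 -0.175
v 0.884 2.404 -2.645
v 1.218 1.63 -2.165
v 1.639 3.13 -2
v 1.974 2.356 -1.52
v -1.888 1.164 1.543
v -1.525 1.505 0.794
v -0.912 1.296 2.077
v -1.658 1.812 0.962
v -1.831 2.006 1.231
v -2.014 2.055 1.554
v -2.175 1.95 1.875
v -2.287 1.709 2.139
v -2.329 1.374 2.299
v -2.295 1.002 2.329
v -2.191 0.659 2.224
v -2.035 0.402 2
v -1.853 0.278 1.698
v -1.677 0.307 1.369
v -1.537 0.484 1.07
v -1.459 0.778 0.853
v -1.454 1.14 0.755
v -3.323 4.753 1.519
v -2.858 4.59 1.05
v -2.631 2.985 1.833
v -3.097 3.147 2.301
v -2.692 4.72 1.268
v -2.465 3.114 2.05
v -2.651 4.856 1.535
v -2.425 3.25 2.317
v -2.744 4.971 1.799
v -2.517 3.366 2.581
v -2.951 5.043 2.008
v -2.724 3.438 2.79
v -3.232 5.058 2.119
v -3.005 3.453 2.902
v -3.531 5.012 2.112
v -3.304 3.407 2.894
v -3.789 4.915 1.987
v -3.562 3.31 2.77
v -3.955 4.786 1.77
v -3.728 3.18 2.552
v -3.995 4.65 1.503
v -3.769 3.044 2.285
v -3.903 4.534 1.239
v -3.676 2.929 2.021
v -3.696 4.462 1.03
v -3.469 2.857 1.812
v -3.415 4.447 0.918
v -3.188 2.842 1.701
v -3.116 4.493 0.926
v -2.889 2.888 1.708
f 1 12 6
f 1 6 2
f 1 2 8
f 1 8 11
f 1 11 12
f 2 6 10
f 6 12 5
f 12 11 3
f 11 8 7
f 8 2 9
f 4 10 5
f 4 5 3
f 4 3 7
f 4 7 9
f 4 9 10
f 5 10 6
f 3 5 12
f 7 3 11
f 9 7 8
f 10 9 2
f 14 16 13
f 17 14 13
f 13 16 15
f 15 17 13
f 14 20 16
f 18 14 17
f 18 20 14
f 16 20 15
f 19 17 15
f 15 20 19
f 19 18 17
f 20 18 19
f 22 24 21
f 25 22 21
f 21 24 23
f 23 25 21
f 22 28 24
f 26 22 25
f 26 28 22
f 24 28 23
f 27 25 23
f 23 28 27
f 27 26 25
f 28 26 27
f 30 29 32
f 30 32 31
f 32 29 33
f 32 33 31
f 33 29 34
f 33 34 31
f 34 29 35
f 34 35 31
f 35 29 36
f 35 36 31
f 36 29 37
f 36 37 31
f 37 29 38
f 37 38 31
f 38 29 39
f 38 39 31
f 39 29 40
f 39 40 31
f 40 29 41
f 40 41 31
f 41 29 42
f 41 42 31
f 42 29 43
f 42 43 31
f 43 29 44
f 43 44 31
f 44 29 45
f 44 45 31
f 45 29 30
f 45 30 31
f 47 46 50
f 47 50 48
f 48 50 51
f 48 51 49
f 50 46 52
f 50 52 51
f 51 52 53
f 51 53 49
f 52 46 54
f 52 54 53
f 53 54 55
f 53 55 49
f 54 46 56
f 54 56 55
f 55 56 57
f 55 57 49
f 56 46 58
f 56 58 57
f 57 58 59
f 57 59 49
f 58 46 60
f 58 60 59
f 59 60 61
f 59 61 49
f 60 46 62
f 60 62 61
f 61 62 63
f 61 63 49
f 62 46 64
f 62 64 63
f 63 64 65
f 63 65 49
f 64 46 66
f 64 66 65
f 65 66 67
f 65 67 49
f 66 46 68
f 66 68 67
f 67 68 69
f 67 69 49
f 68 46 70
f 68 70 69
f 69 70 71
f 69 71 49
f 70 46 72
f 70 72 71
f 71 72 73
f 71 73 49
f 72 46 74
f 72 74 73
f 73 74 75
f 73 75 49
f 74 46 47
f 74 47 75
f 75 47 48
f 75 48 49



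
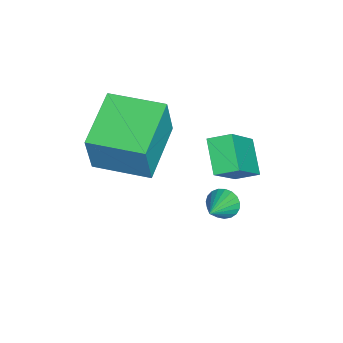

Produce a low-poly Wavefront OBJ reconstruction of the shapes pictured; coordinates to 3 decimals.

v 1.046 2.538 -0.73
v 2.326 2.047 0.808
v 0.958 3.329 -0.404
v 2.238 2.838 1.134
v 2.102 2.962 -1.474
v 3.382 2.471 0.064
v 2.014 3.753 -1.148
v 3.294 3.262 0.39
v 2.091 2.58 -2.979
v 2.409 2.684 -3.465
v 3.269 2.34 -2.261
v 2.394 2.908 -3.366
v 2.326 3.075 -3.199
v 2.218 3.156 -2.994
v 2.088 3.138 -2.787
v 1.959 3.024 -2.613
v 1.852 2.833 -2.502
v 1.787 2.598 -2.474
v 1.774 2.36 -2.533
v 1.816 2.16 -2.669
v 1.906 2.033 -2.858
v 2.028 2.001 -3.069
v 2.16 2.068 -3.264
v 2.281 2.225 -3.41
v 2.369 2.442 -3.481
v 1.219 -1.205 0.15
v 1.596 -1.311 1.835
v 1.475 0.788 0.218
v 1.852 0.681 1.903
v 3.348 -1.461 -0.343
v 3.725 -1.568 1.342
v 3.604 0.531 -0.275
v 3.981 0.425 1.41
f 2 4 1
f 5 2 1
f 1 4 3
f 3 5 1
f 2 8 4
f 6 2 5
f 6 8 2
f 4 8 3
f 7 5 3
f 3 8 7
f 7 6 5
f 8 6 7
f 10 9 12
f 10 12 11
f 12 9 13
f 12 13 11
f 13 9 14
f 13 14 11
f 14 9 15
f 14 15 11
f 15 9 16
f 15 16 11
f 16 9 17
f 16 17 11
f 17 9 18
f 17 18 11
f 18 9 19
f 18 19 11
f 19 9 20
f 19 20 11
f 20 9 21
f 20 21 11
f 21 9 22
f 21 22 11
f 22 9 23
f 22 23 11
f 23 9 24
f 23 24 11
f 24 9 25
f 24 25 11
f 25 9 10
f 25 10 11
f 27 29 26
f 30 27 26
f 26 29 28
f 28 30 26
f 27 33 29
f 31 27 30
f 31 33 27
f 29 33 28
f 32 30 28
f 28 33 32
f 32 31 30
f 33 31 32



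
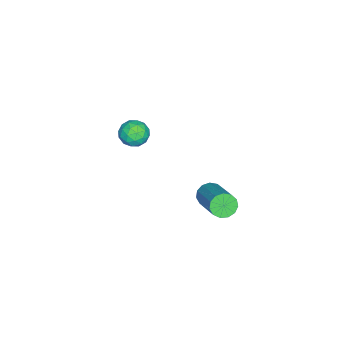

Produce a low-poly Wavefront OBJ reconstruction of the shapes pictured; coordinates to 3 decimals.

v -3.208 -0.909 -1.336
v -2.818 -0.398 -1.496
v -2.342 -1.522 -1.184
v -1.952 -1.011 -1.344
v -2.297 -1 -0.778
v -2.832 -0.621 -0.873
v -2.328 -1.299 -1.807
v -2.863 -0.92 -1.902
v -2.274 -0.639 -1.787
v -2.255 -0.454 -1.152
v -2.905 -1.466 -1.528
v -2.886 -1.281 -0.893
v -3.089 -0.6 -1.43
v -2.071 -1.32 -1.25
v -2.274 -1.314 -0.918
v -2.045 -1.013 -1.012
v -3.097 -0.731 -1.063
v -2.868 -0.43 -1.157
v -2.562 -0.784 -0.735
v -2.292 -1.49 -1.523
v -2.063 -1.189 -1.617
v -3.115 -0.907 -1.668
v -2.886 -0.606 -1.762
v -2.598 -1.136 -1.945
v -2.54 -0.441 -1.695
v -2.031 -0.801 -1.605
v -2.252 -0.97 -1.878
v -2.566 -0.748 -1.933
v -2.529 -0.332 -1.321
v -2.02 -0.693 -1.231
v -2.223 -0.686 -0.899
v -2.537 -0.464 -0.955
v -2.209 -0.474 -1.492
v -3.14 -1.227 -1.449
v -2.631 -1.588 -1.359
v -2.623 -1.456 -1.725
v -2.937 -1.234 -1.781
v -3.129 -1.119 -1.075
v -2.62 -1.479 -0.985
v -2.594 -1.172 -0.747
v -2.908 -0.95 -0.802
v -2.951 -1.446 -1.188
v 0.404 3.292 -0.915
v 0.559 3.524 -1.377
v 1.811 4.5 -0.468
v 1.656 4.268 -0.005
v 0.338 3.699 -1.262
v 1.59 4.676 -0.353
v 0.139 3.746 -1.037
v 1.391 4.723 -0.128
v 0.023 3.648 -0.773
v 1.276 4.625 0.136
v 0.029 3.437 -0.554
v 1.281 4.414 0.355
v 0.153 3.18 -0.449
v 1.406 4.156 0.46
v 0.357 2.958 -0.492
v 1.61 3.935 0.417
v 0.576 2.842 -0.669
v 1.829 3.819 0.24
v 0.74 2.869 -0.924
v 1.993 3.846 -0.015
v 0.798 3.03 -1.176
v 2.05 4.007 -0.267
v 0.73 3.274 -1.345
v 1.982 4.251 -0.436
f 1 38 17
f 38 12 41
f 17 41 6
f 38 41 17
f 1 17 13
f 17 6 18
f 13 18 2
f 17 18 13
f 1 13 22
f 13 2 23
f 22 23 8
f 13 23 22
f 1 22 34
f 22 8 37
f 34 37 11
f 22 37 34
f 1 34 38
f 34 11 42
f 38 42 12
f 34 42 38
f 2 18 29
f 18 6 32
f 29 32 10
f 18 32 29
f 6 41 19
f 41 12 40
f 19 40 5
f 41 40 19
f 12 42 39
f 42 11 35
f 39 35 3
f 42 35 39
f 11 37 36
f 37 8 24
f 36 24 7
f 37 24 36
f 8 23 28
f 23 2 25
f 28 25 9
f 23 25 28
f 4 30 16
f 30 10 31
f 16 31 5
f 30 31 16
f 4 16 14
f 16 5 15
f 14 15 3
f 16 15 14
f 4 14 21
f 14 3 20
f 21 20 7
f 14 20 21
f 4 21 26
f 21 7 27
f 26 27 9
f 21 27 26
f 4 26 30
f 26 9 33
f 30 33 10
f 26 33 30
f 5 31 19
f 31 10 32
f 19 32 6
f 31 32 19
f 3 15 39
f 15 5 40
f 39 40 12
f 15 40 39
f 7 20 36
f 20 3 35
f 36 35 11
f 20 35 36
f 9 27 28
f 27 7 24
f 28 24 8
f 27 24 28
f 10 33 29
f 33 9 25
f 29 25 2
f 33 25 29
f 44 43 47
f 44 47 45
f 45 47 48
f 45 48 46
f 47 43 49
f 47 49 48
f 48 49 50
f 48 50 46
f 49 43 51
f 49 51 50
f 50 51 52
f 50 52 46
f 51 43 53
f 51 53 52
f 52 53 54
f 52 54 46
f 53 43 55
f 53 55 54
f 54 55 56
f 54 56 46
f 55 43 57
f 55 57 56
f 56 57 58
f 56 58 46
f 57 43 59
f 57 59 58
f 58 59 60
f 58 60 46
f 59 43 61
f 59 61 60
f 60 61 62
f 60 62 46
f 61 43 63
f 61 63 62
f 62 63 64
f 62 64 46
f 63 43 65
f 63 65 64
f 64 65 66
f 64 66 46
f 65 43 44
f 65 44 66
f 66 44 45
f 66 45 46



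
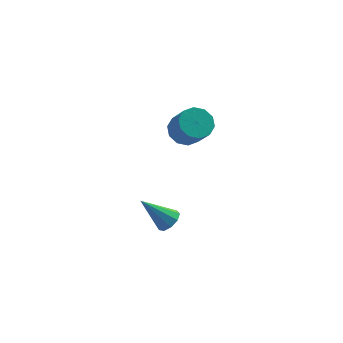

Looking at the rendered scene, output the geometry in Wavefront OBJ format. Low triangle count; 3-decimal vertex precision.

v 0.411 -1.131 1.897
v 0.912 -0.442 2.245
v 1.31 -1.38 3.53
v 0.809 -2.069 3.183
v 0.382 -0.393 2.445
v 0.781 -1.33 3.73
v -0.137 -0.625 2.437
v 0.262 -1.563 3.722
v -0.446 -1.051 2.222
v -0.048 -1.989 3.507
v -0.429 -1.507 1.883
v -0.03 -2.445 3.169
v -0.09 -1.82 1.55
v 0.308 -2.758 2.835
v 0.439 -1.87 1.35
v 0.838 -2.807 2.635
v 0.958 -1.637 1.358
v 1.357 -2.575 2.643
v 1.268 -1.211 1.573
v 1.666 -2.149 2.858
v 1.25 -0.755 1.911
v 1.649 -1.693 3.197
v -0.588 -2.443 -3.884
v -0.058 -2.449 -3.397
v -1.932 -2.097 -2.416
v -0.125 -1.992 -3.567
v -0.409 -1.746 -3.885
v -0.777 -1.826 -4.203
v -1.056 -2.195 -4.371
v -1.116 -2.68 -4.312
v -0.929 -3.055 -4.052
v -0.582 -3.143 -3.713
v -0.238 -2.904 -3.455
f 2 1 5
f 2 5 3
f 3 5 6
f 3 6 4
f 5 1 7
f 5 7 6
f 6 7 8
f 6 8 4
f 7 1 9
f 7 9 8
f 8 9 10
f 8 10 4
f 9 1 11
f 9 11 10
f 10 11 12
f 10 12 4
f 11 1 13
f 11 13 12
f 12 13 14
f 12 14 4
f 13 1 15
f 13 15 14
f 14 15 16
f 14 16 4
f 15 1 17
f 15 17 16
f 16 17 18
f 16 18 4
f 17 1 19
f 17 19 18
f 18 19 20
f 18 20 4
f 19 1 21
f 19 21 20
f 20 21 22
f 20 22 4
f 21 1 2
f 21 2 22
f 22 2 3
f 22 3 4
f 24 23 26
f 24 26 25
f 26 23 27
f 26 27 25
f 27 23 28
f 27 28 25
f 28 23 29
f 28 29 25
f 29 23 30
f 29 30 25
f 30 23 31
f 30 31 25
f 31 23 32
f 31 32 25
f 32 23 33
f 32 33 25
f 33 23 24
f 33 24 25



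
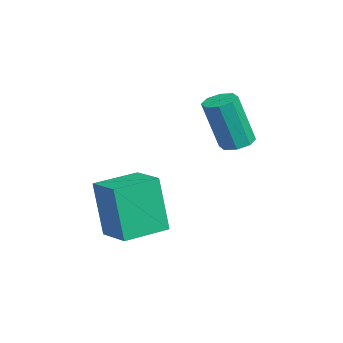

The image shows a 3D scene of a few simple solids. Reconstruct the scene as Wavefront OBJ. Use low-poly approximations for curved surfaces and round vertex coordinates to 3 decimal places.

v 1.988 -0.653 1.128
v 2.326 -1.087 0.977
v 2.41 -1.64 2.762
v 2.072 -1.207 2.912
v 2.551 -0.727 1.078
v 2.635 -1.281 2.863
v 2.446 -0.324 1.208
v 2.53 -0.878 2.993
v 2.073 -0.114 1.291
v 2.157 -0.667 3.075
v 1.65 -0.22 1.278
v 1.734 -0.773 3.063
v 1.425 -0.579 1.177
v 1.509 -1.133 2.962
v 1.53 -0.982 1.047
v 1.614 -1.536 2.832
v 1.903 -1.193 0.965
v 1.987 -1.746 2.749
v 3.579 -4.722 -1.823
v 3.312 -5.004 0.139
v 2.86 -3.386 -1.729
v 2.593 -3.668 0.233
v 4.667 -4.152 -1.593
v 4.4 -4.434 0.369
v 3.948 -2.816 -1.499
v 3.681 -3.098 0.463
f 2 1 5
f 2 5 3
f 3 5 6
f 3 6 4
f 5 1 7
f 5 7 6
f 6 7 8
f 6 8 4
f 7 1 9
f 7 9 8
f 8 9 10
f 8 10 4
f 9 1 11
f 9 11 10
f 10 11 12
f 10 12 4
f 11 1 13
f 11 13 12
f 12 13 14
f 12 14 4
f 13 1 15
f 13 15 14
f 14 15 16
f 14 16 4
f 15 1 17
f 15 17 16
f 16 17 18
f 16 18 4
f 17 1 2
f 17 2 18
f 18 2 3
f 18 3 4
f 20 22 19
f 23 20 19
f 19 22 21
f 21 23 19
f 20 26 22
f 24 20 23
f 24 26 20
f 22 26 21
f 25 23 21
f 21 26 25
f 25 24 23
f 26 24 25



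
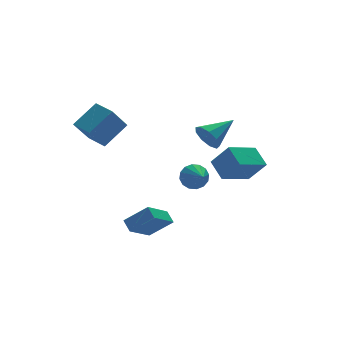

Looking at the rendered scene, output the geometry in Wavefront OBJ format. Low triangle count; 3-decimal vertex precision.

v 2.152 1.86 1.452
v 2.576 1.458 0.604
v 4.148 2.2 2.288
v 2.492 2.152 0.524
v 2.248 2.711 0.878
v 1.96 2.871 1.501
v 1.762 2.559 2.101
v 1.746 1.919 2.397
v 1.921 1.253 2.25
v 2.204 0.87 1.731
v 2.463 0.951 1.08
v -4.062 2.905 1.815
v -5.212 2.54 3.372
v -4.37 4.358 1.928
v -5.52 3.993 3.486
v -2.46 3.147 3.054
v -3.61 2.782 4.612
v -2.768 4.6 3.168
v -3.918 4.235 4.725
v 0.462 -2.725 0.608
v 0.49 -1.428 1.379
v 2.475 -2.331 -0.13
v 2.503 -1.033 0.642
v 1.137 -3.567 1.998
v 1.165 -2.269 2.77
v 3.15 -3.172 1.261
v 3.178 -1.875 2.032
v -0.557 -1.382 0.41
v -0.163 -1.779 -0.295
v -0.743 -2.738 1.07
v 0.185 -1.683 -0.001
v 0.334 -1.506 0.404
v 0.244 -1.296 0.81
v -0.06 -1.109 1.109
v -0.498 -0.995 1.22
v -0.952 -0.985 1.115
v -1.3 -1.081 0.82
v -1.449 -1.257 0.416
v -1.359 -1.467 0.01
v -1.055 -1.654 -0.289
v -0.617 -1.768 -0.401
v -4.782 -1.518 -2.817
v -3.608 -2.25 -1.681
v -4.777 -0.751 -2.328
v -3.603 -1.483 -1.192
v -3.137 -0.757 -4.028
v -1.963 -1.489 -2.892
v -3.132 0.01 -3.539
v -1.958 -0.722 -2.403
f 2 1 4
f 2 4 3
f 4 1 5
f 4 5 3
f 5 1 6
f 5 6 3
f 6 1 7
f 6 7 3
f 7 1 8
f 7 8 3
f 8 1 9
f 8 9 3
f 9 1 10
f 9 10 3
f 10 1 11
f 10 11 3
f 11 1 2
f 11 2 3
f 13 15 12
f 16 13 12
f 12 15 14
f 14 16 12
f 13 19 15
f 17 13 16
f 17 19 13
f 15 19 14
f 18 16 14
f 14 19 18
f 18 17 16
f 19 17 18
f 21 23 20
f 24 21 20
f 20 23 22
f 22 24 20
f 21 27 23
f 25 21 24
f 25 27 21
f 23 27 22
f 26 24 22
f 22 27 26
f 26 25 24
f 27 25 26
f 29 28 31
f 29 31 30
f 31 28 32
f 31 32 30
f 32 28 33
f 32 33 30
f 33 28 34
f 33 34 30
f 34 28 35
f 34 35 30
f 35 28 36
f 35 36 30
f 36 28 37
f 36 37 30
f 37 28 38
f 37 38 30
f 38 28 39
f 38 39 30
f 39 28 40
f 39 40 30
f 40 28 41
f 40 41 30
f 41 28 29
f 41 29 30
f 43 45 42
f 46 43 42
f 42 45 44
f 44 46 42
f 43 49 45
f 47 43 46
f 47 49 43
f 45 49 44
f 48 46 44
f 44 49 48
f 48 47 46
f 49 47 48



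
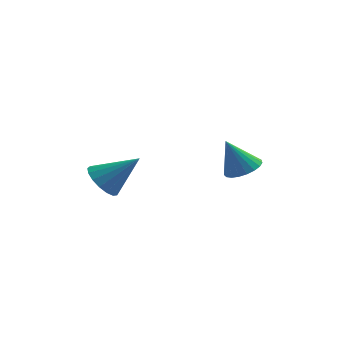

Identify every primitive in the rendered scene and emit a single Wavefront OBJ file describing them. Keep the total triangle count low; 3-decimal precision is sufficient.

v 1.417 3.469 -2.273
v 2.215 3.053 -1.911
v 0.603 3.411 -0.547
v 2.295 3.445 -1.86
v 2.223 3.841 -1.881
v 2.011 4.173 -1.97
v 1.697 4.383 -2.111
v 1.335 4.435 -2.28
v 0.987 4.32 -2.448
v 0.713 4.058 -2.586
v 0.561 3.694 -2.67
v 0.557 3.291 -2.685
v 0.702 2.919 -2.629
v 0.971 2.641 -2.512
v 1.316 2.507 -2.353
v 1.68 2.54 -2.181
v 1.997 2.732 -2.024
v -4.598 0.407 -1.922
v -3.92 0.178 -2.663
v -2.962 0.633 -0.498
v -3.965 0.669 -2.691
v -4.154 1.099 -2.542
v -4.445 1.37 -2.251
v -4.771 1.421 -1.885
v -5.057 1.24 -1.527
v -5.238 0.867 -1.259
v -5.272 0.389 -1.144
v -5.152 -0.085 -1.206
v -4.905 -0.446 -1.433
v -4.587 -0.612 -1.771
v -4.272 -0.545 -2.144
v -4.031 -0.26 -2.466
f 2 1 4
f 2 4 3
f 4 1 5
f 4 5 3
f 5 1 6
f 5 6 3
f 6 1 7
f 6 7 3
f 7 1 8
f 7 8 3
f 8 1 9
f 8 9 3
f 9 1 10
f 9 10 3
f 10 1 11
f 10 11 3
f 11 1 12
f 11 12 3
f 12 1 13
f 12 13 3
f 13 1 14
f 13 14 3
f 14 1 15
f 14 15 3
f 15 1 16
f 15 16 3
f 16 1 17
f 16 17 3
f 17 1 2
f 17 2 3
f 19 18 21
f 19 21 20
f 21 18 22
f 21 22 20
f 22 18 23
f 22 23 20
f 23 18 24
f 23 24 20
f 24 18 25
f 24 25 20
f 25 18 26
f 25 26 20
f 26 18 27
f 26 27 20
f 27 18 28
f 27 28 20
f 28 18 29
f 28 29 20
f 29 18 30
f 29 30 20
f 30 18 31
f 30 31 20
f 31 18 32
f 31 32 20
f 32 18 19
f 32 19 20



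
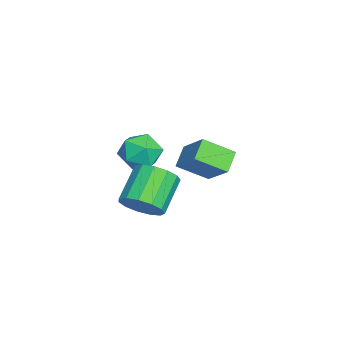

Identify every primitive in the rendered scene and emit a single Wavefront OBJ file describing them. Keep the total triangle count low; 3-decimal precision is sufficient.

v 2.824 -0.995 -2.309
v 3.494 -1.035 -1.449
v 1.965 -0.485 -0.232
v 1.296 -0.445 -1.091
v 3.526 -0.462 -1.667
v 1.998 0.088 -0.45
v 3.336 -0.058 -2.089
v 1.807 0.492 -0.872
v 2.983 0.049 -2.58
v 1.454 0.598 -1.363
v 2.58 -0.176 -2.985
v 1.051 0.374 -1.768
v 2.254 -0.661 -3.175
v 0.725 -0.111 -1.958
v 2.11 -1.252 -3.09
v 0.581 -0.702 -1.873
v 2.192 -1.761 -2.757
v 0.663 -1.211 -1.54
v 2.475 -2.027 -2.281
v 0.946 -1.477 -1.064
v 2.869 -1.965 -1.814
v 1.34 -1.416 -0.597
v 3.249 -1.595 -1.504
v 1.72 -1.046 -0.287
v -0.212 -0.747 -0.045
v 0.75 -0.208 0.115
v 0.69 -2.292 -0.275
v 1.652 -1.753 -0.115
v 0.943 -1.891 0.734
v 0.386 -0.937 0.876
v 1.054 -1.563 -1.036
v 0.497 -0.609 -0.894
v 1.533 -0.713 -0.498
v 1.465 -0.916 0.596
v -0.025 -1.584 -0.756
v -0.093 -1.787 0.338
v -4.009 1.834 -3.318
v -3.783 0.31 -2.389
v -2.786 2.806 -2.021
v -2.56 1.281 -1.092
v -3 1.539 -4.048
v -2.774 0.014 -3.119
v -1.777 2.51 -2.751
v -1.551 0.986 -1.822
f 2 1 5
f 2 5 3
f 3 5 6
f 3 6 4
f 5 1 7
f 5 7 6
f 6 7 8
f 6 8 4
f 7 1 9
f 7 9 8
f 8 9 10
f 8 10 4
f 9 1 11
f 9 11 10
f 10 11 12
f 10 12 4
f 11 1 13
f 11 13 12
f 12 13 14
f 12 14 4
f 13 1 15
f 13 15 14
f 14 15 16
f 14 16 4
f 15 1 17
f 15 17 16
f 16 17 18
f 16 18 4
f 17 1 19
f 17 19 18
f 18 19 20
f 18 20 4
f 19 1 21
f 19 21 20
f 20 21 22
f 20 22 4
f 21 1 23
f 21 23 22
f 22 23 24
f 22 24 4
f 23 1 2
f 23 2 24
f 24 2 3
f 24 3 4
f 25 36 30
f 25 30 26
f 25 26 32
f 25 32 35
f 25 35 36
f 26 30 34
f 30 36 29
f 36 35 27
f 35 32 31
f 32 26 33
f 28 34 29
f 28 29 27
f 28 27 31
f 28 31 33
f 28 33 34
f 29 34 30
f 27 29 36
f 31 27 35
f 33 31 32
f 34 33 26
f 38 40 37
f 41 38 37
f 37 40 39
f 39 41 37
f 38 44 40
f 42 38 41
f 42 44 38
f 40 44 39
f 43 41 39
f 39 44 43
f 43 42 41
f 44 42 43



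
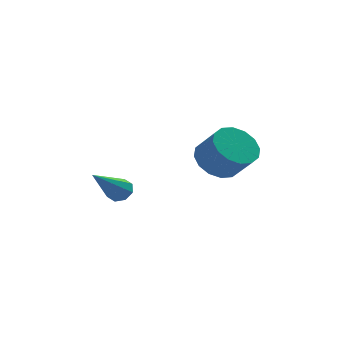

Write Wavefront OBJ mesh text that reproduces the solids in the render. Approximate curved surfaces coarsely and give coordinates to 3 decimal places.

v 2.362 2.339 -0.994
v 3.036 2.979 -0.958
v 3.631 2.301 -0.05
v 2.958 1.661 -0.086
v 2.709 3.124 -0.636
v 3.304 2.446 0.273
v 2.289 3.058 -0.409
v 2.884 2.381 0.499
v 1.889 2.8 -0.34
v 2.484 2.122 0.568
v 1.616 2.418 -0.446
v 2.211 1.74 0.463
v 1.542 2.015 -0.698
v 2.137 1.337 0.21
v 1.689 1.699 -1.03
v 2.284 1.021 -0.122
v 2.016 1.554 -1.353
v 2.611 0.876 -0.444
v 2.436 1.619 -1.579
v 3.031 0.942 -0.671
v 2.836 1.878 -1.648
v 3.431 1.2 -0.74
v 3.109 2.26 -1.543
v 3.704 1.582 -0.634
v 3.183 2.663 -1.29
v 3.778 1.985 -0.382
v -0.97 2.659 -2.51
v -0.794 2.932 -2.092
v -1.91 1.301 -1.23
v -1.156 3.062 -2.22
v -1.409 2.956 -2.518
v -1.406 2.676 -2.812
v -1.147 2.386 -2.929
v -0.784 2.257 -2.801
v -0.531 2.363 -2.503
v -0.535 2.642 -2.209
f 2 1 5
f 2 5 3
f 3 5 6
f 3 6 4
f 5 1 7
f 5 7 6
f 6 7 8
f 6 8 4
f 7 1 9
f 7 9 8
f 8 9 10
f 8 10 4
f 9 1 11
f 9 11 10
f 10 11 12
f 10 12 4
f 11 1 13
f 11 13 12
f 12 13 14
f 12 14 4
f 13 1 15
f 13 15 14
f 14 15 16
f 14 16 4
f 15 1 17
f 15 17 16
f 16 17 18
f 16 18 4
f 17 1 19
f 17 19 18
f 18 19 20
f 18 20 4
f 19 1 21
f 19 21 20
f 20 21 22
f 20 22 4
f 21 1 23
f 21 23 22
f 22 23 24
f 22 24 4
f 23 1 25
f 23 25 24
f 24 25 26
f 24 26 4
f 25 1 2
f 25 2 26
f 26 2 3
f 26 3 4
f 28 27 30
f 28 30 29
f 30 27 31
f 30 31 29
f 31 27 32
f 31 32 29
f 32 27 33
f 32 33 29
f 33 27 34
f 33 34 29
f 34 27 35
f 34 35 29
f 35 27 36
f 35 36 29
f 36 27 28
f 36 28 29

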